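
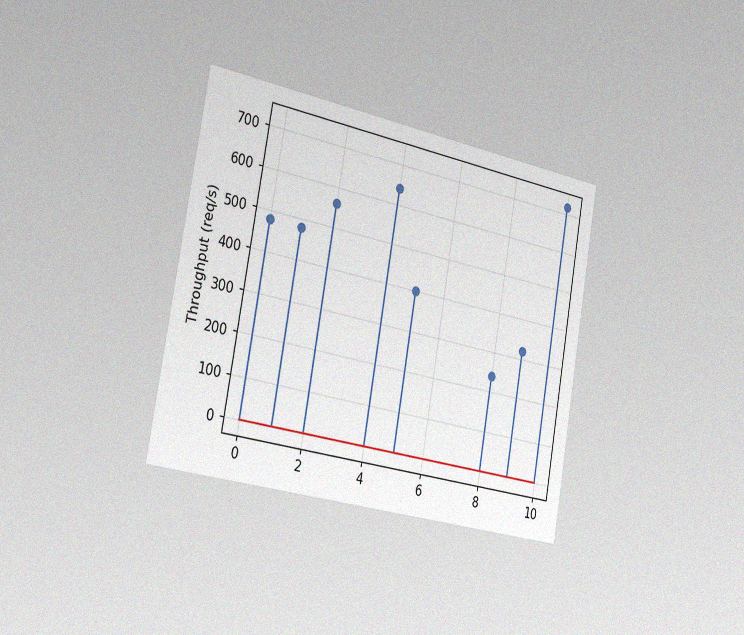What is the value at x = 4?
640req/s

The chart is tilted about 10° clockwise and viewed slightly from the left, with some photo noise. The stem at x=4 reaches 640req/s.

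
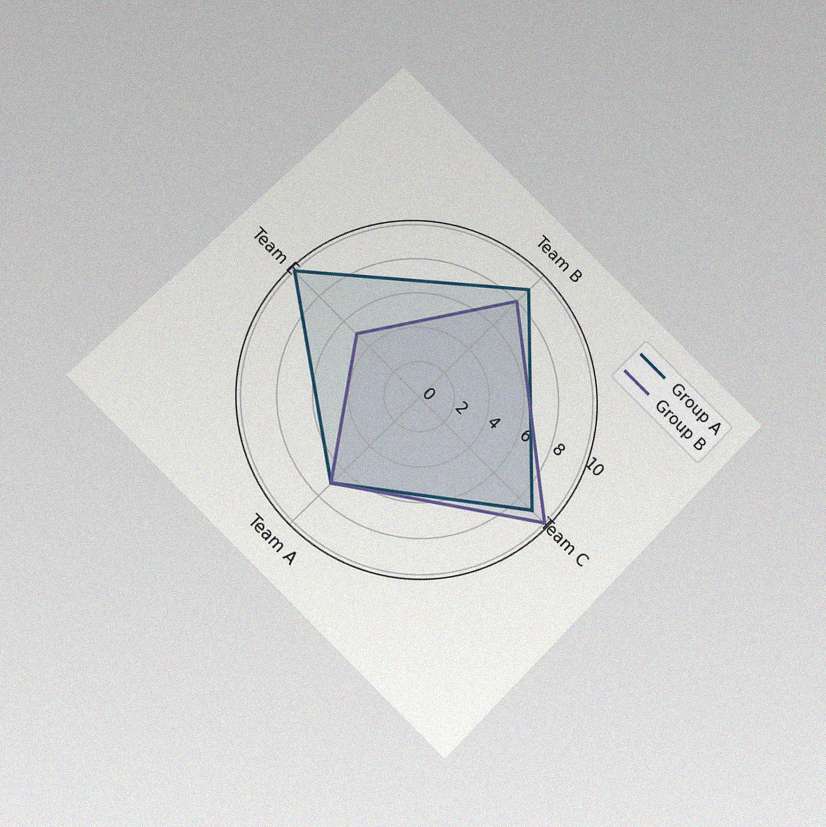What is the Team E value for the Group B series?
The chart is tilted about 45° clockwise and viewed at a slight angle, with some photo noise. On the Team E axis, Group B reaches 5.

5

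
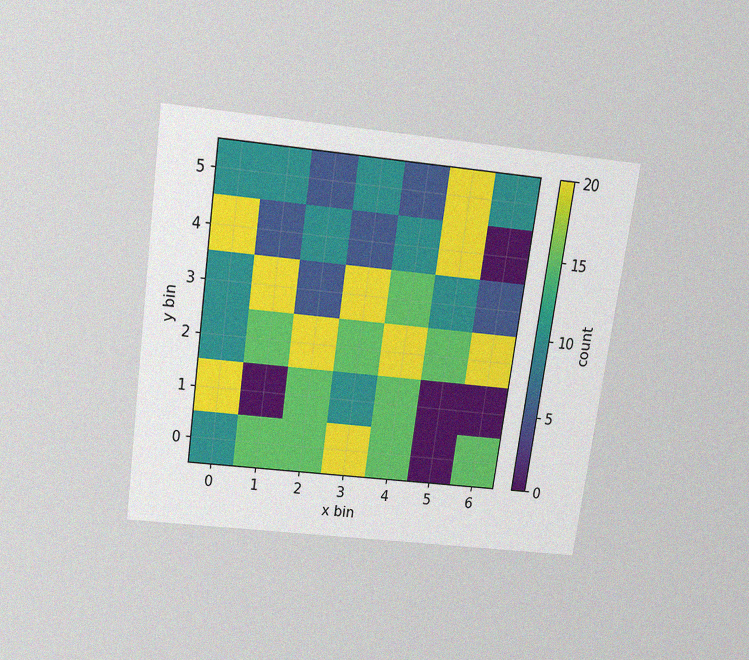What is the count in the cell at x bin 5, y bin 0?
The chart is tilted about 8° clockwise and viewed slightly from above, with some photo noise. Matching the cell (5, 0) against the colorbar gives 0.

0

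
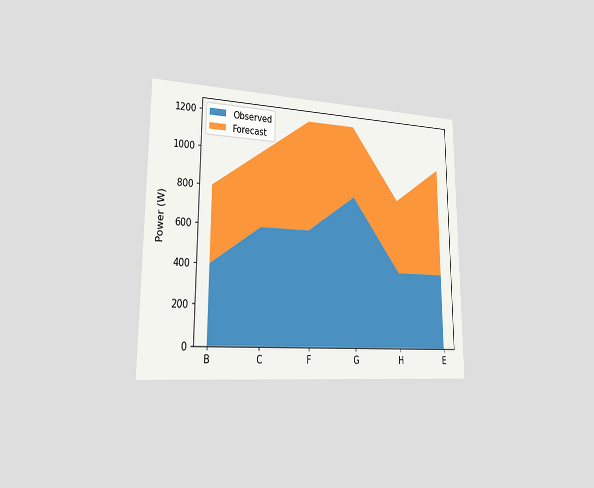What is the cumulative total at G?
1200W

The chart is viewed slightly from the left. The stacked total at G reaches 1200W.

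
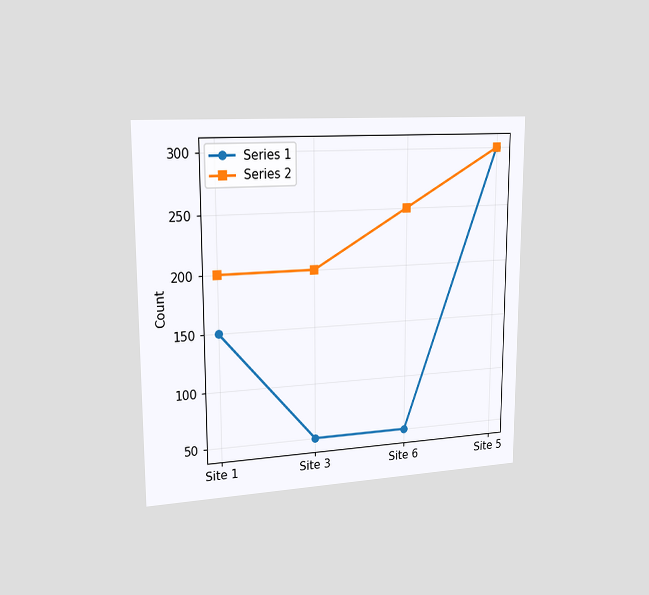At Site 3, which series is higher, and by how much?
Series 2, by 150

The chart is viewed slightly from the left. At Site 3, Series 2 sits above the other line by 150.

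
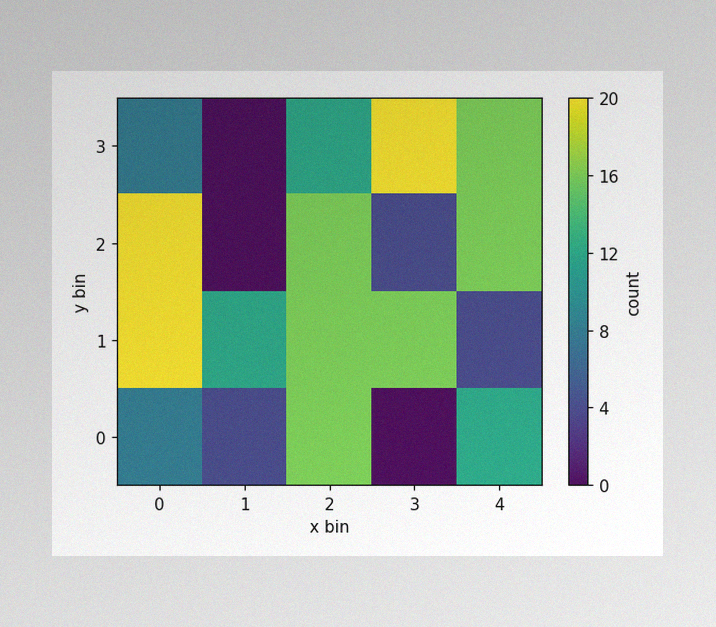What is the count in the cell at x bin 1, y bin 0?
4

The image has some photo noise and uneven lighting. Matching the cell (1, 0) against the colorbar gives 4.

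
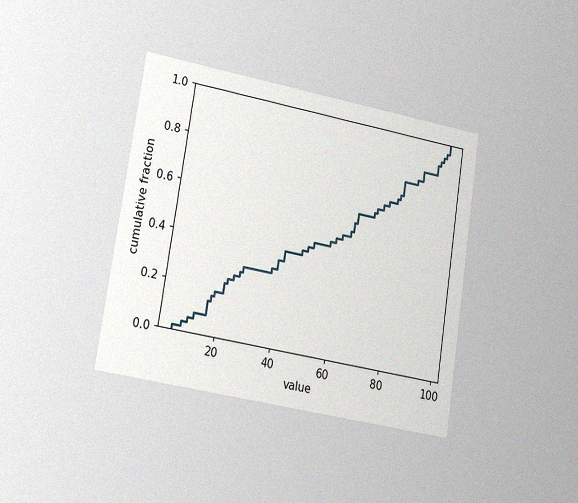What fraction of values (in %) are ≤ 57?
The chart is tilted about 9° clockwise and viewed slightly from the left, with some photo noise. At x=57 the ECDF step is at 48%.

48%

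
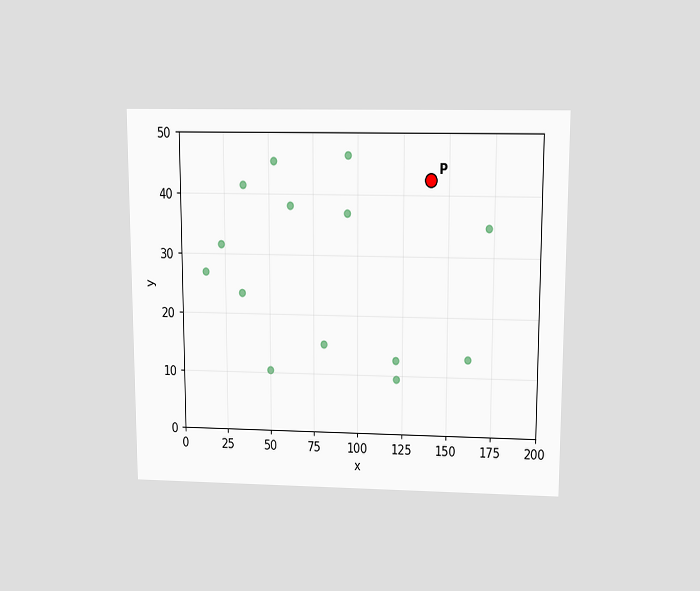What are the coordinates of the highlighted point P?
(140, 42.5)

The chart is viewed slightly from above. Following the gridlines from P to each axis, P sits at (140, 42.5).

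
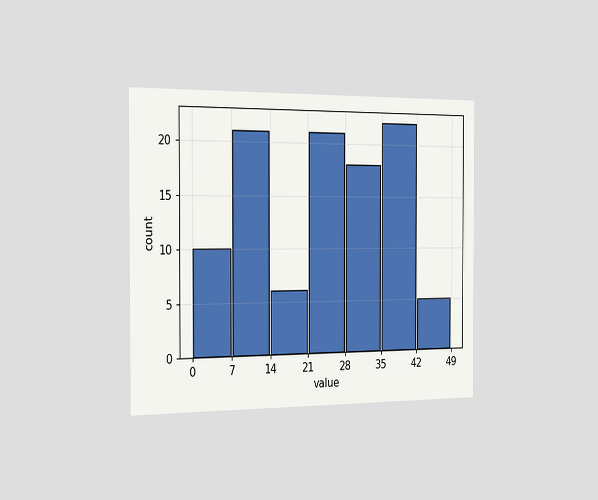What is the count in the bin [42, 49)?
The chart is viewed slightly from the left. The [42, 49) bin has height 5.

5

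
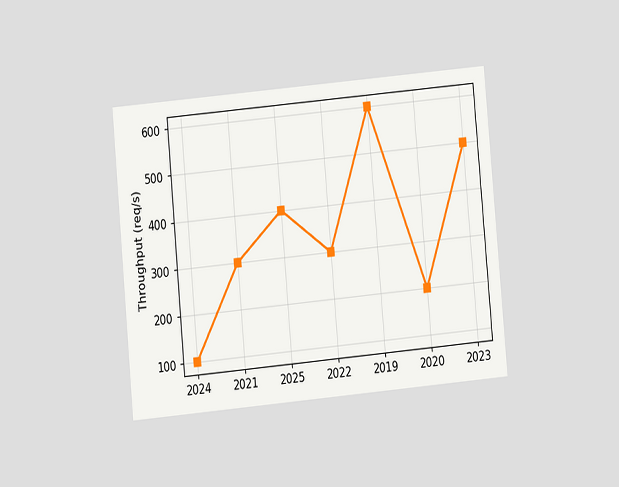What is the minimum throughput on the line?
The chart is tilted about 5° counter-clockwise and viewed at a slight angle. The lowest point is at 2024, and reading across to the y-axis gives 100req/s.

100req/s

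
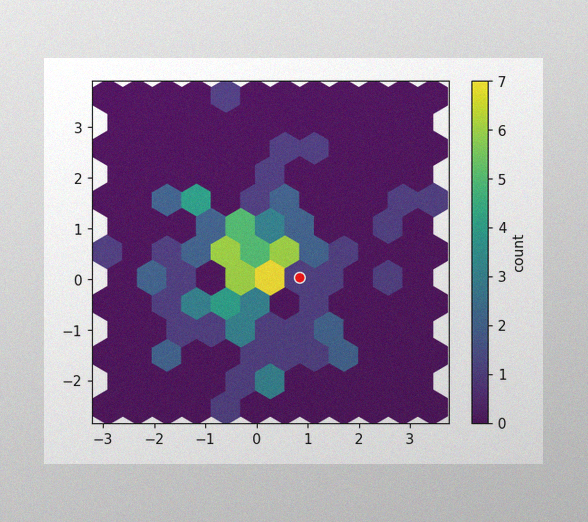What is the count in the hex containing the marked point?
The image has some photo noise and uneven lighting. The marked hex reads 1 on the colorbar.

1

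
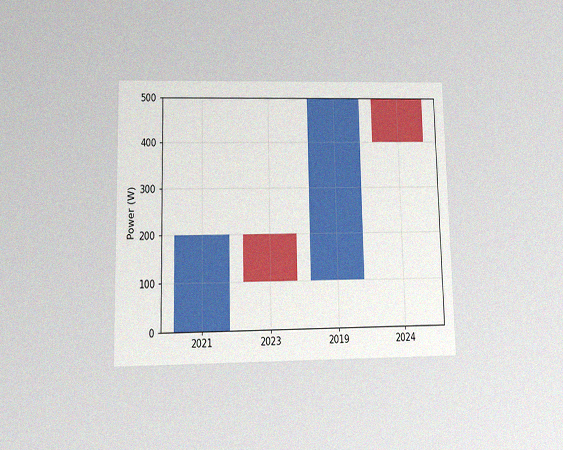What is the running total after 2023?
100W

The chart is viewed at a slight angle, with some photo noise. After 2023 the running total reaches 100W.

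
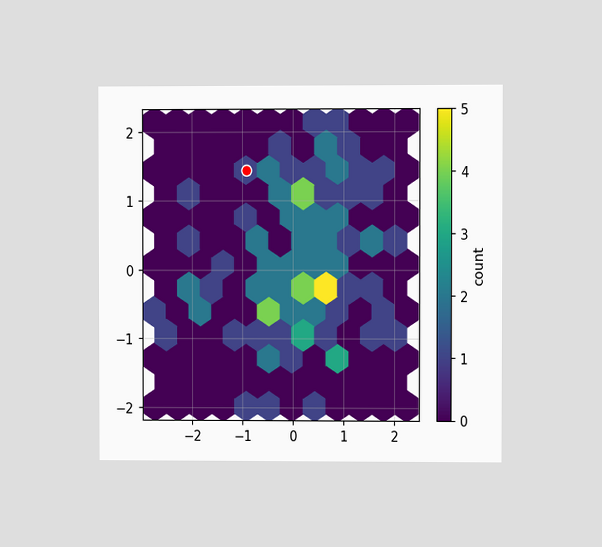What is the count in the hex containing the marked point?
The chart is viewed at a slight angle. The marked hex reads 1 on the colorbar.

1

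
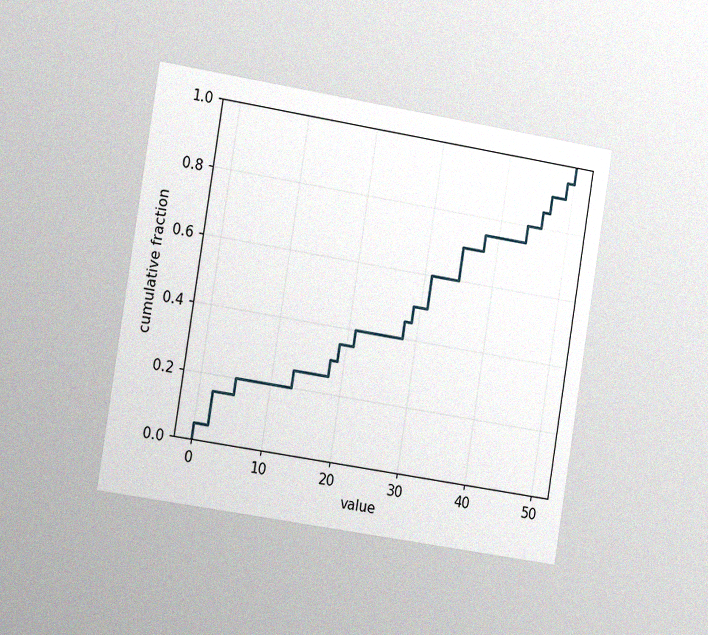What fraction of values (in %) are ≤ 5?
The chart is tilted about 9° clockwise and viewed slightly from the left, with some photo noise. At x=5 the ECDF step is at 20%.

20%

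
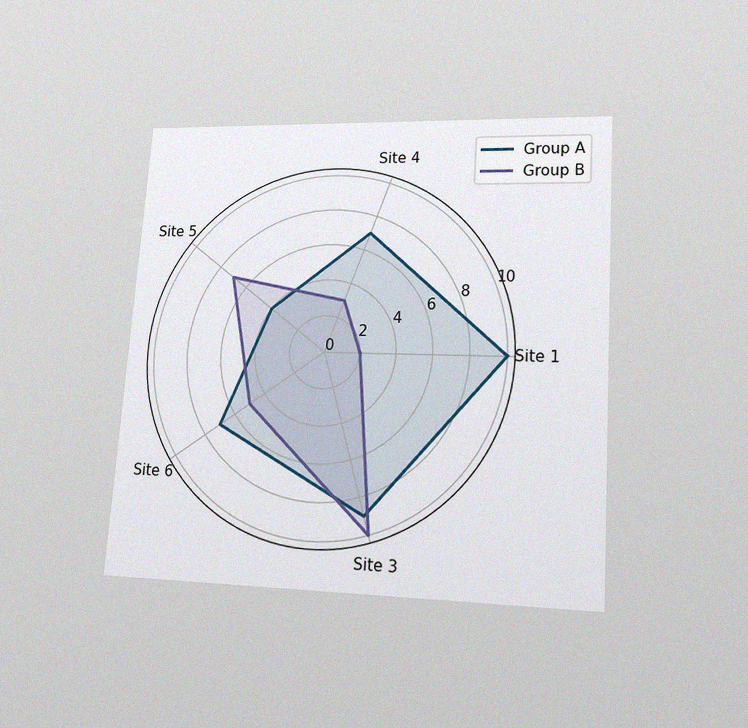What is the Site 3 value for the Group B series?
The chart is tilted about 4° clockwise and viewed at a slight angle, with some photo noise. On the Site 3 axis, Group B reaches 10.

10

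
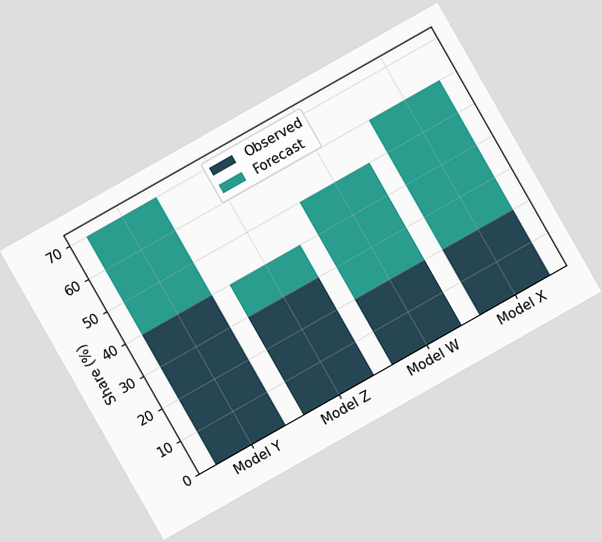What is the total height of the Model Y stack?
70%

The chart is tilted about 30° counter-clockwise. The Model Y stack's top reaches 70% on the y-axis.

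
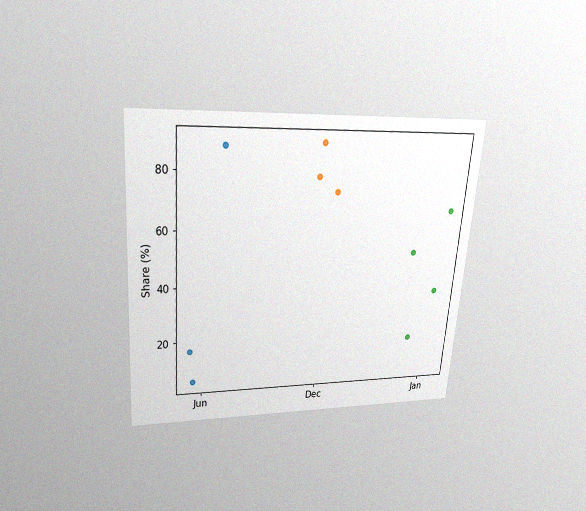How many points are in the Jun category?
3

The chart is tilted about 4° clockwise and viewed slightly from above, with some photo noise. Counting the markers in the Jun column gives 3.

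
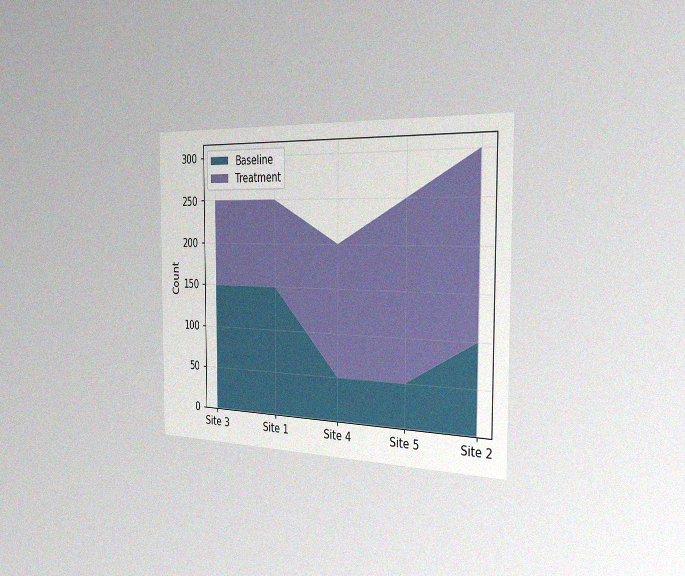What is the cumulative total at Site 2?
300

The chart is viewed slightly from the right, with some photo noise. The stacked total at Site 2 reaches 300.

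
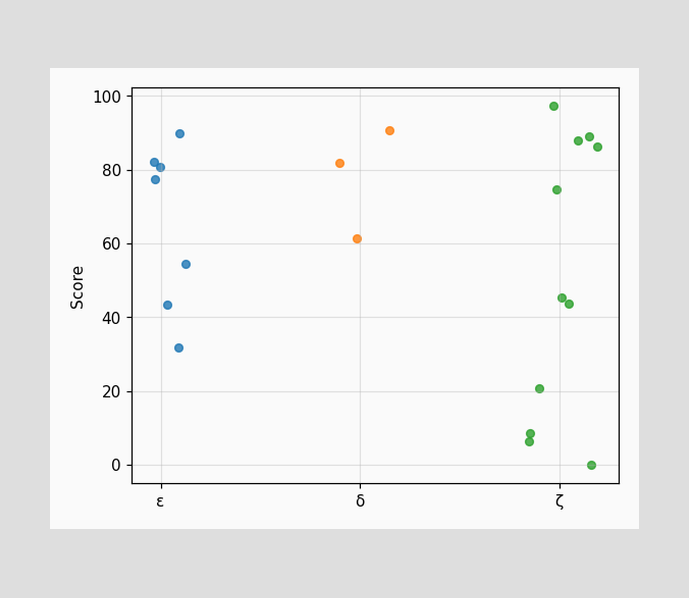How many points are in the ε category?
Counting the markers in the ε column gives 7.

7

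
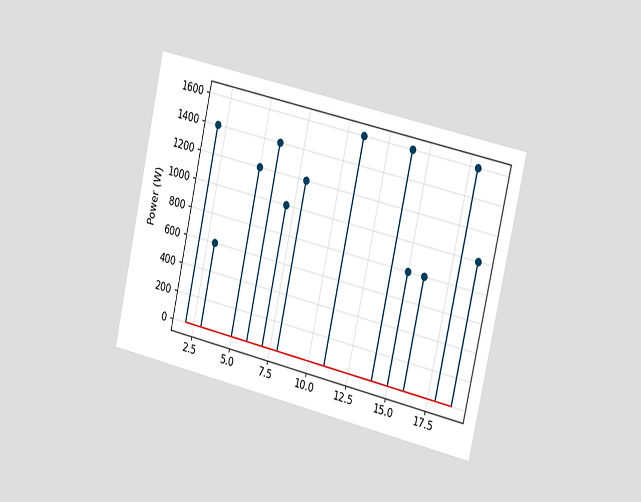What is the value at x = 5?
1200W

The chart is tilted about 13° clockwise and viewed slightly from the right. The stem at x=5 reaches 1200W.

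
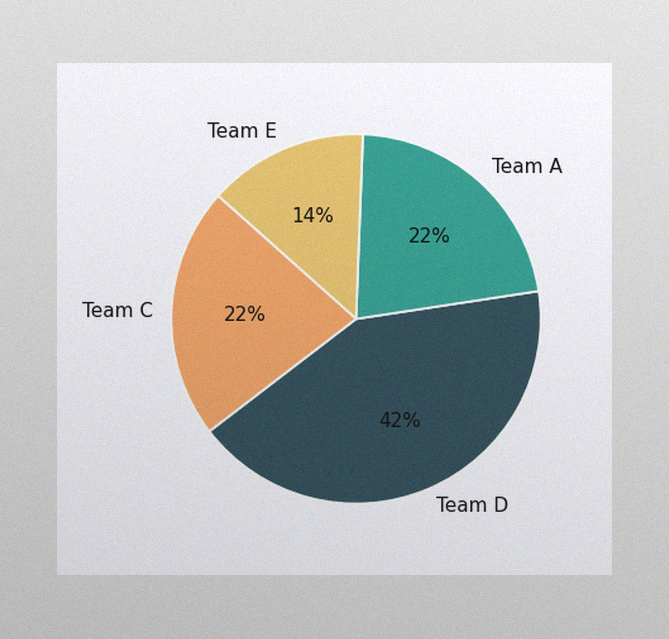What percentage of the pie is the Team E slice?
The image has some photo noise and uneven lighting. The Team E slice takes up 14% of the pie.

14%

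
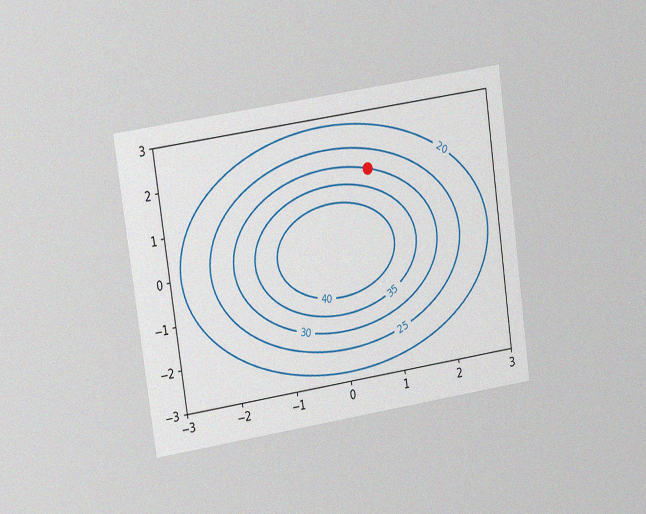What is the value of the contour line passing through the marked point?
30

The chart is tilted about 8° counter-clockwise and viewed at a slight angle, with some photo noise. The marked point sits on the contour labelled 30.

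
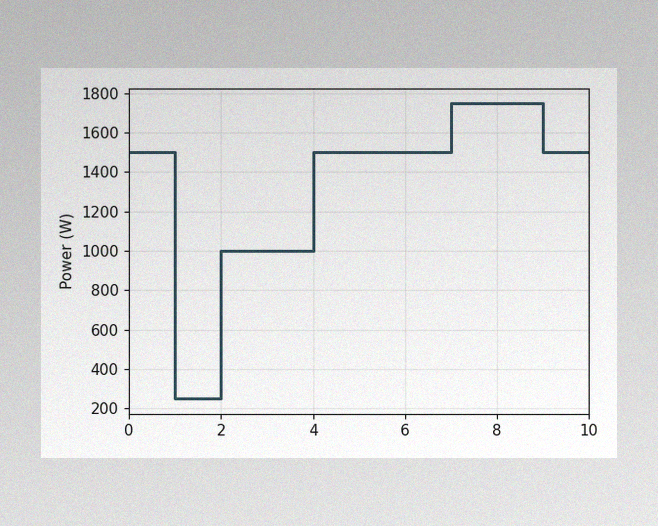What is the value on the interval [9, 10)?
The image has some photo noise and uneven lighting. On [9, 10) the step sits at 1500W.

1500W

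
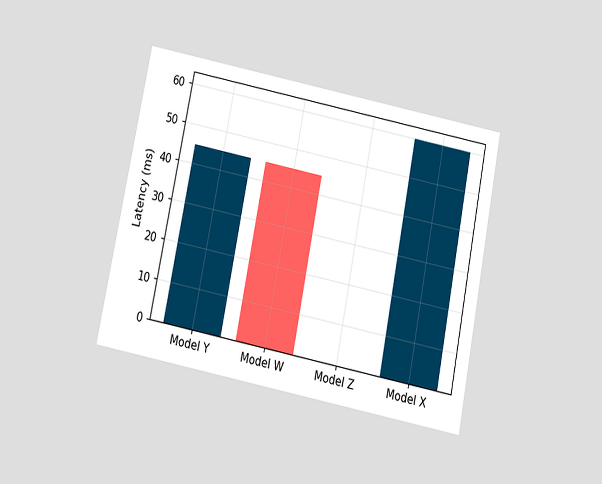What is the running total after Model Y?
45ms

The chart is tilted about 11° clockwise and viewed slightly from below. After Model Y the running total reaches 45ms.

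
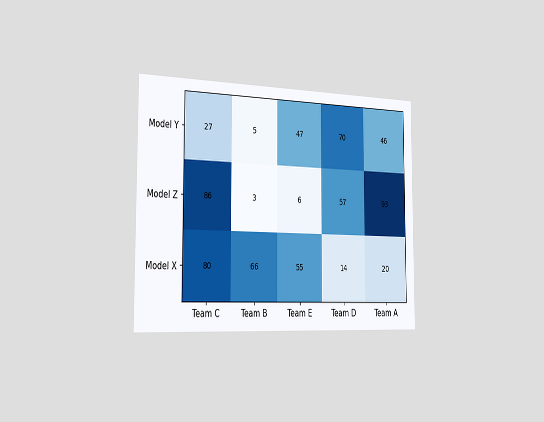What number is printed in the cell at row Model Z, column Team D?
57

The chart is viewed slightly from the left. The (Model Z, Team D) cell reads 57.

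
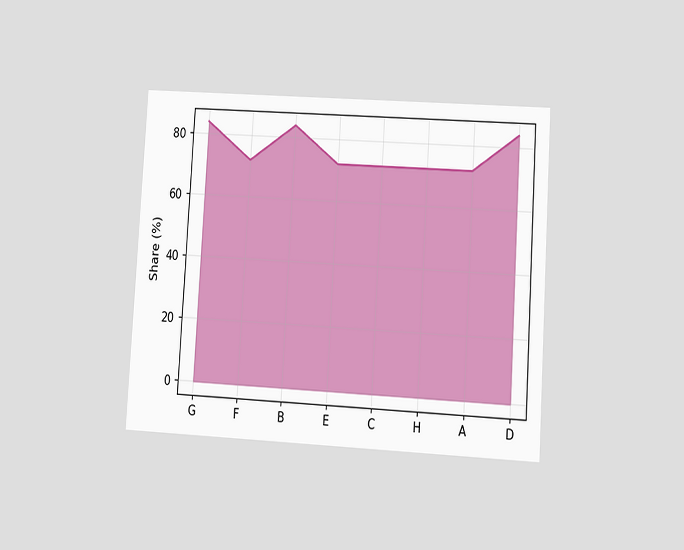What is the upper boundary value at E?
72%

The chart is tilted about 4° clockwise and viewed at a slight angle. At E the upper boundary is at 72%.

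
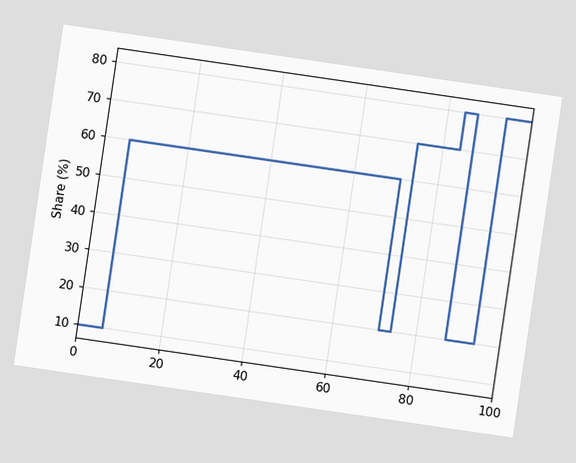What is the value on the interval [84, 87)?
The chart is tilted about 8° clockwise. On [84, 87) the step sits at 80%.

80%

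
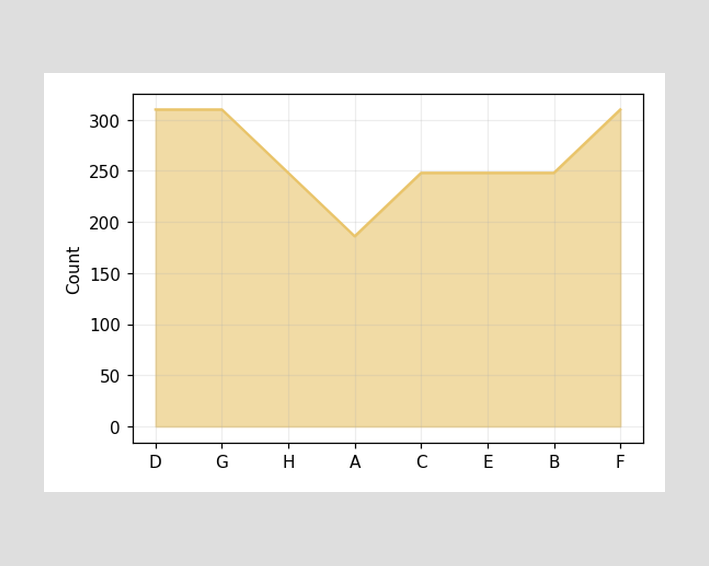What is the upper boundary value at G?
At G the upper boundary is at 310.

310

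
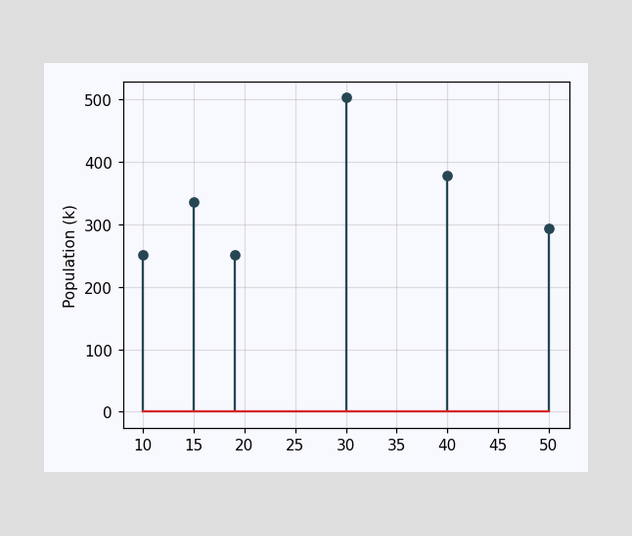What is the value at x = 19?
252k

The stem at x=19 reaches 252k.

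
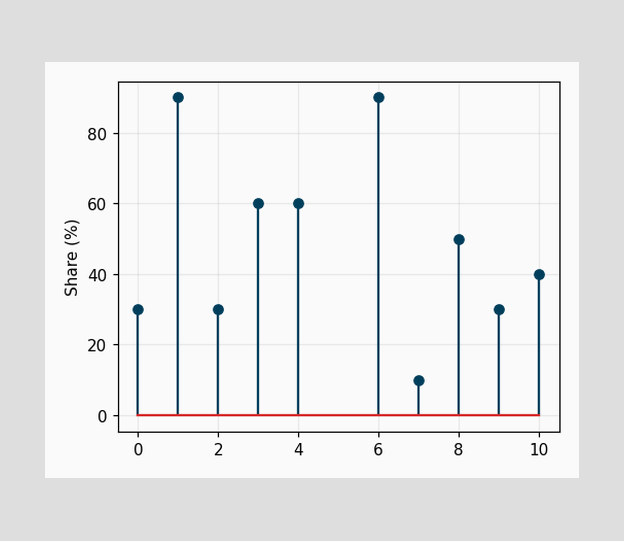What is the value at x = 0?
The stem at x=0 reaches 30%.

30%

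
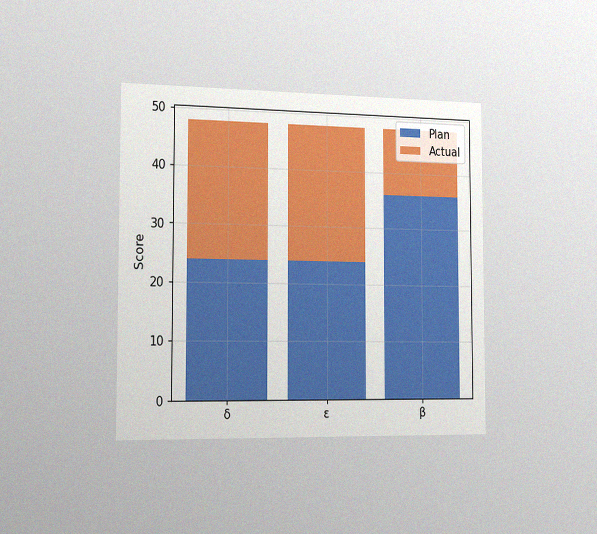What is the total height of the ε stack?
The chart is viewed slightly from the left, with some photo noise. The ε stack's top reaches 48 on the y-axis.

48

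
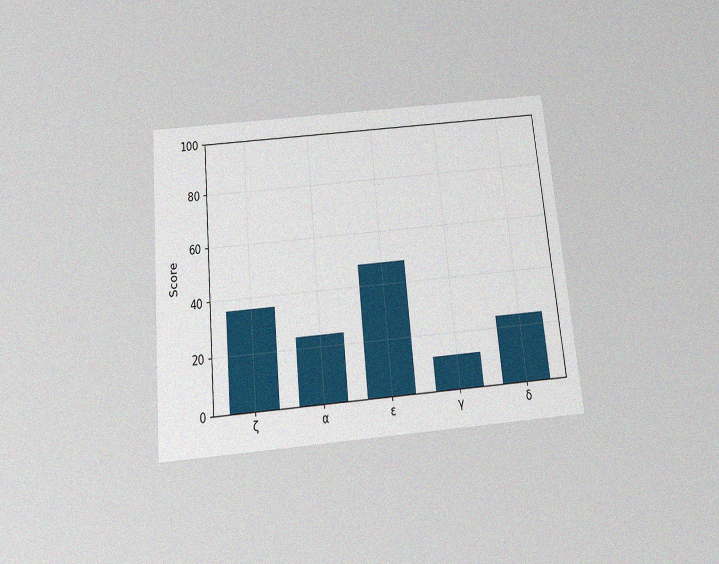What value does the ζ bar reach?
36

The chart is tilted about 5° counter-clockwise and viewed slightly from below, with some photo noise. Reading along the chart's y-axis, the ζ bar reaches 36.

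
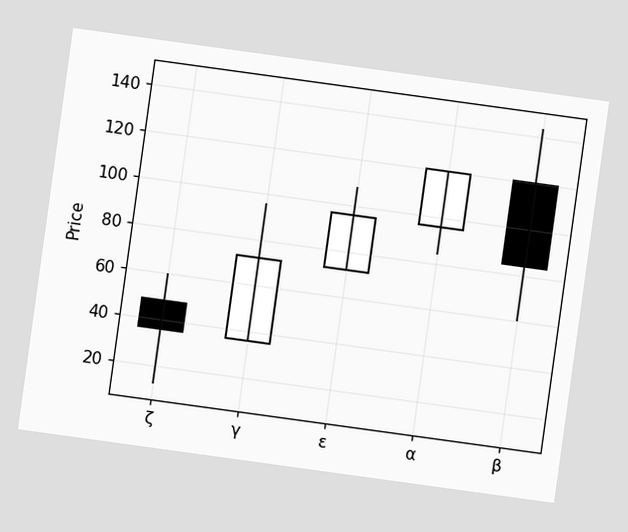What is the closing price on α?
120

The chart is tilted about 8° clockwise. The α candle closes at 120.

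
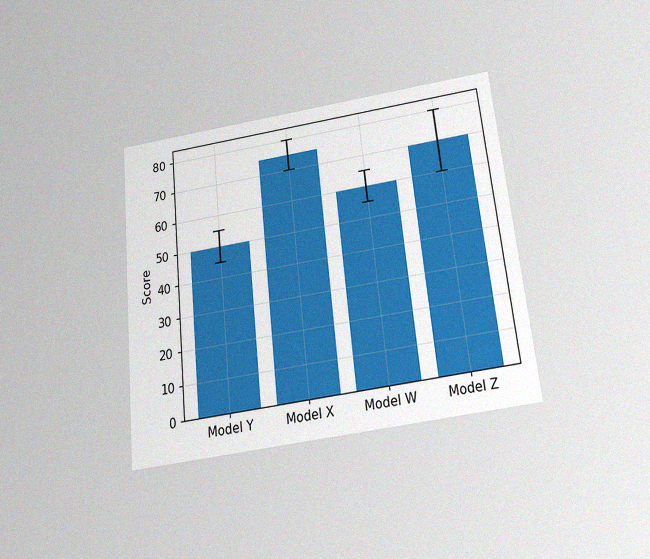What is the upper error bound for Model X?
80

The chart is tilted about 6° counter-clockwise and viewed slightly from below, with some photo noise. The Model X bar's upper whisker reaches 80.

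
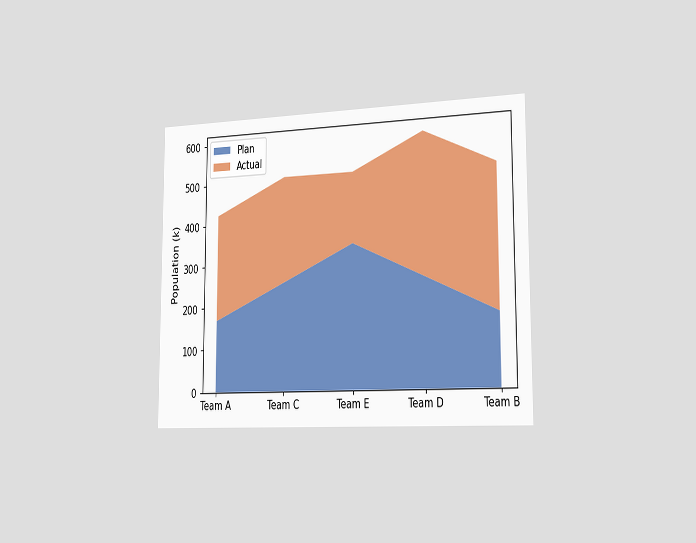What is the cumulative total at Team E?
The chart is viewed slightly from the right. The stacked total at Team E reaches 510k.

510k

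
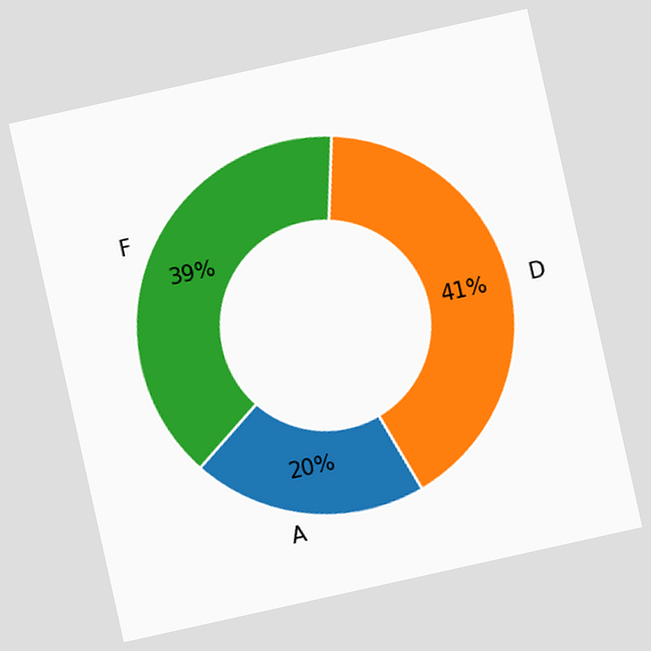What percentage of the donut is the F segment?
39%

The chart is tilted about 13° counter-clockwise. The F segment takes up 39% of the ring.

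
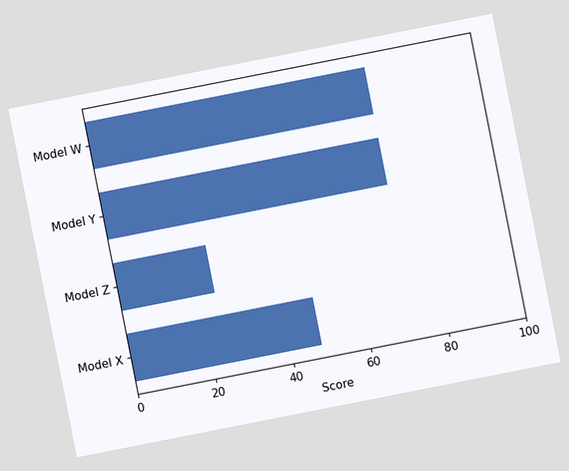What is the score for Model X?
The chart is tilted about 11° counter-clockwise. Reading along the chart's x-axis, the Model X bar reaches 48.

48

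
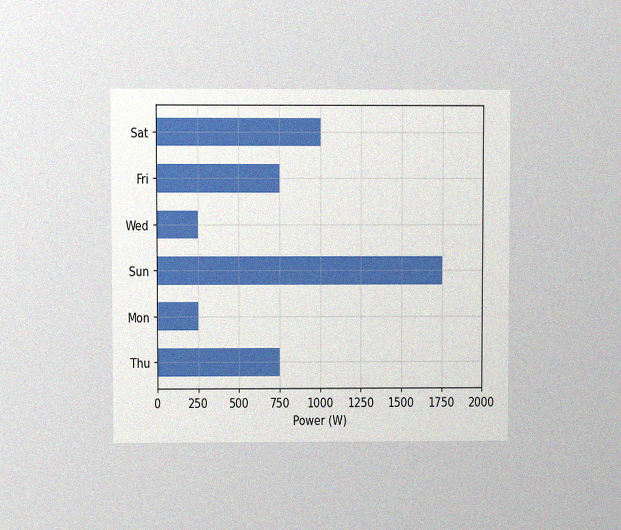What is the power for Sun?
The chart is viewed at a slight angle, with some photo noise. Reading along the chart's x-axis, the Sun bar reaches 1750W.

1750W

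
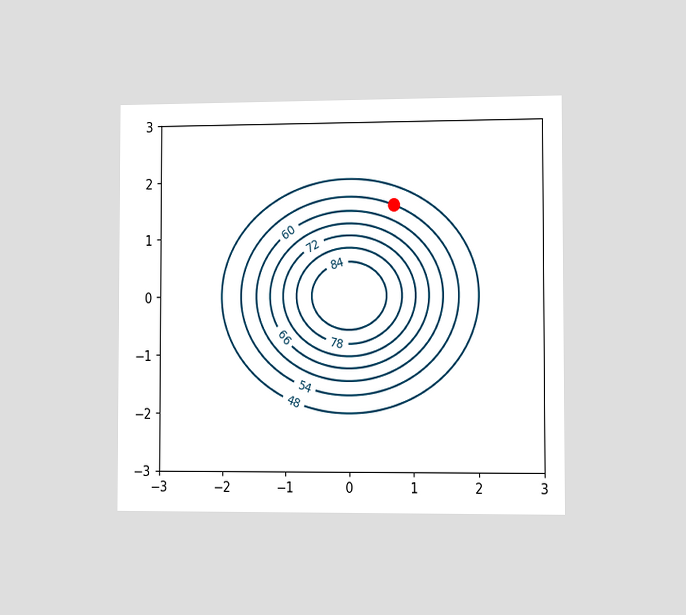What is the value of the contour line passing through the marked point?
54

The chart is viewed slightly from the right. The marked point sits on the contour labelled 54.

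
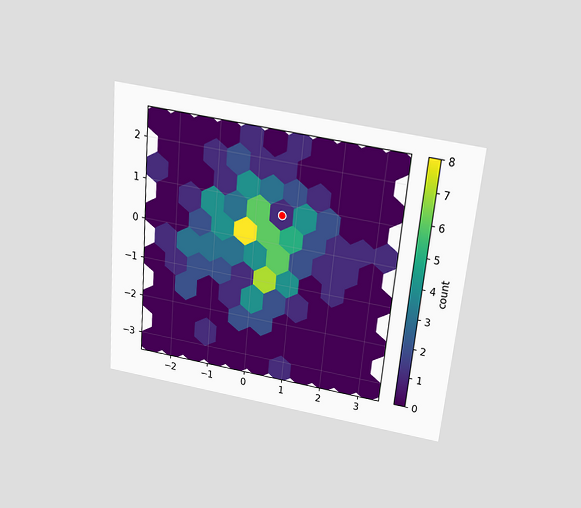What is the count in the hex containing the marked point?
The chart is tilted about 5° clockwise and viewed slightly from above. The marked hex reads 1 on the colorbar.

1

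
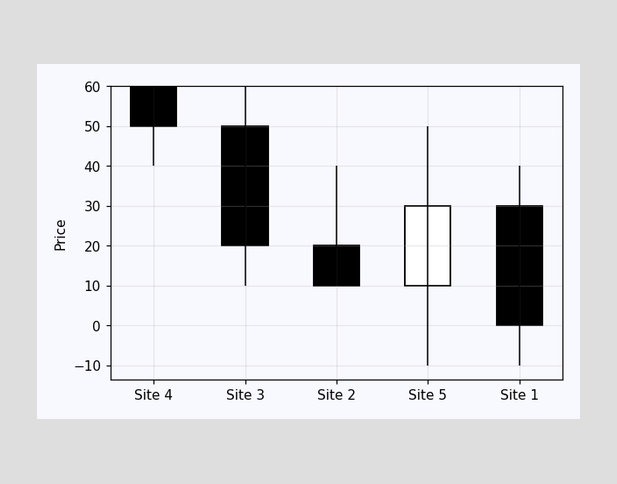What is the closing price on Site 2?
The Site 2 candle closes at 10.

10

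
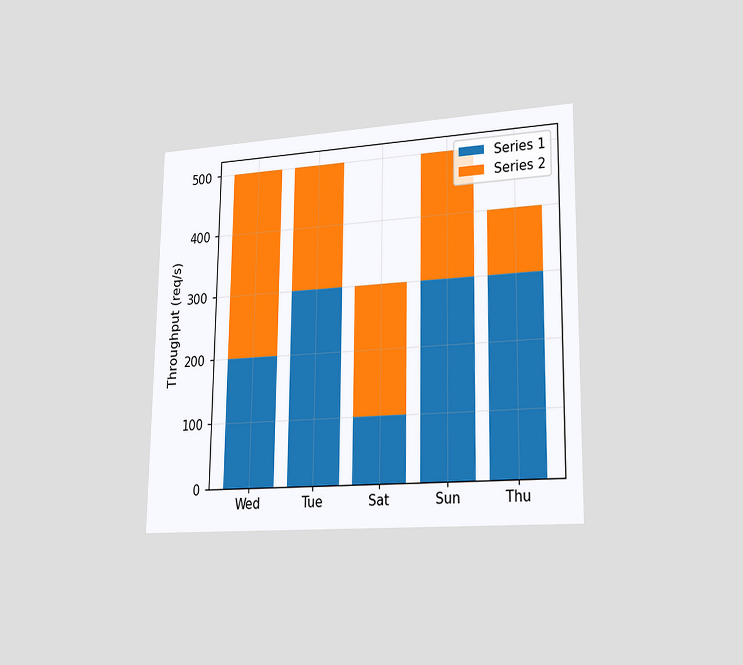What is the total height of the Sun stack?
500req/s

The chart is viewed slightly from the right. The Sun stack's top reaches 500req/s on the y-axis.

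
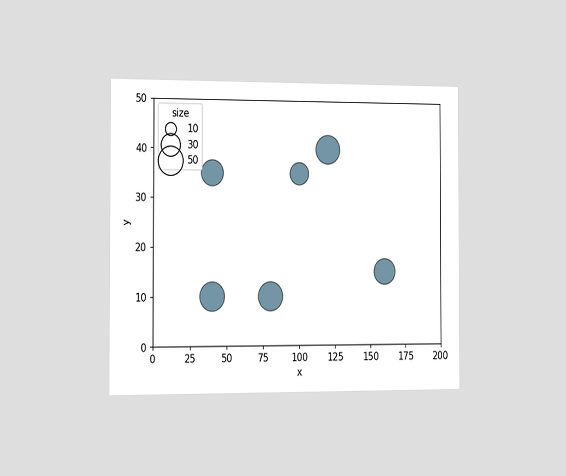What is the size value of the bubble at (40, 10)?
50

The chart is viewed slightly from the left. Matching the bubble at (40, 10) against the size legend gives 50.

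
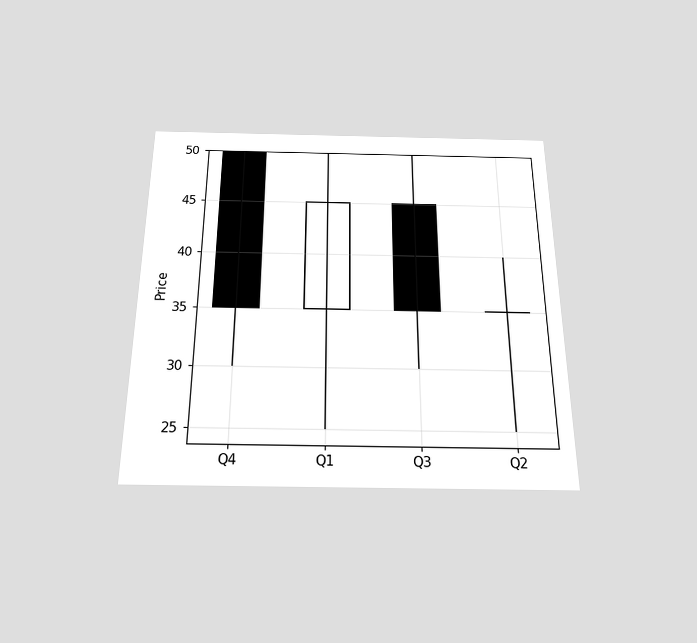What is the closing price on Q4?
35

The chart is viewed slightly from below. The Q4 candle closes at 35.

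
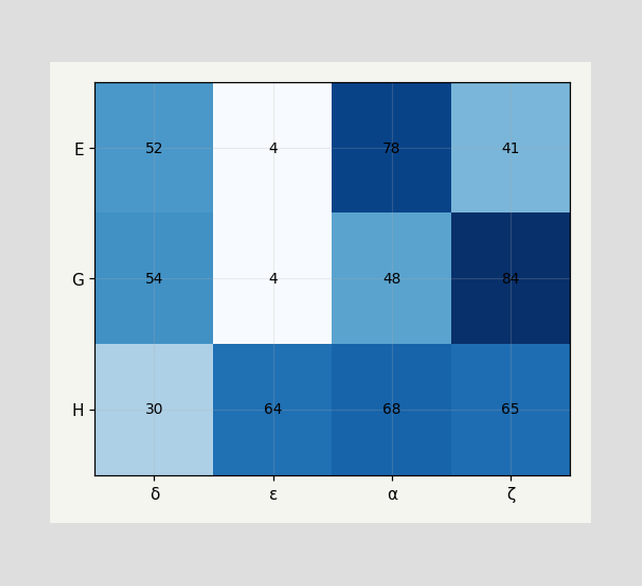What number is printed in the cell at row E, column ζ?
41

The (E, ζ) cell reads 41.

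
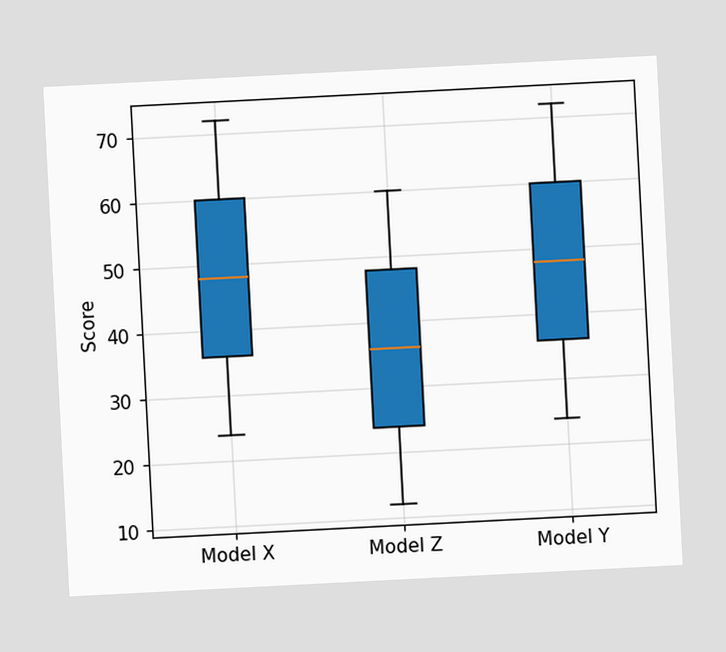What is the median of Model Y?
The chart is tilted about 3° counter-clockwise. The median line in the Model Y box sits at 48.

48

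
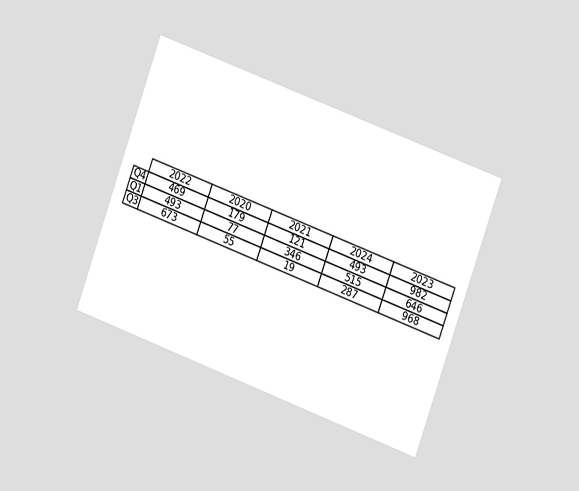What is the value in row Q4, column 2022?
The chart is tilted about 20° clockwise and viewed slightly from the right. The (Q4, 2022) cell reads 469.

469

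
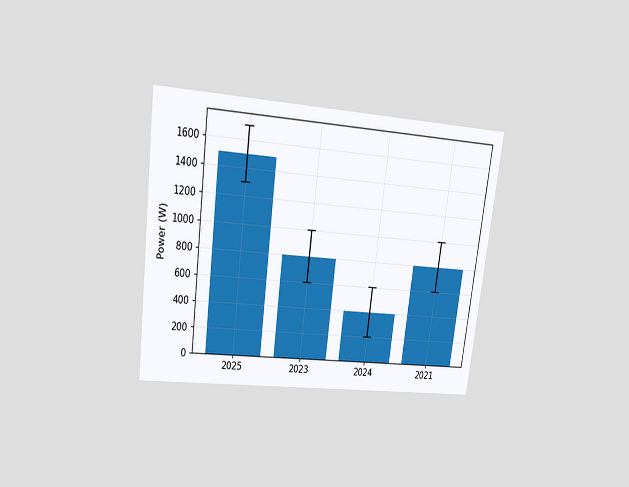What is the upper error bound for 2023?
1000W

The chart is tilted about 7° clockwise and viewed at a slight angle. The 2023 bar's upper whisker reaches 1000W.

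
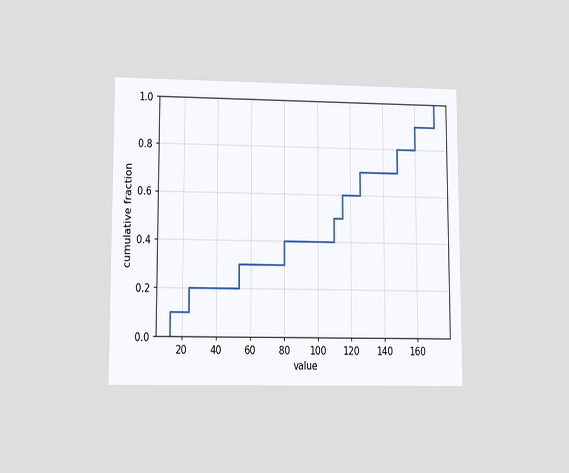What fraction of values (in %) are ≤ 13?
The chart is viewed at a slight angle. At x=13 the ECDF step is at 10%.

10%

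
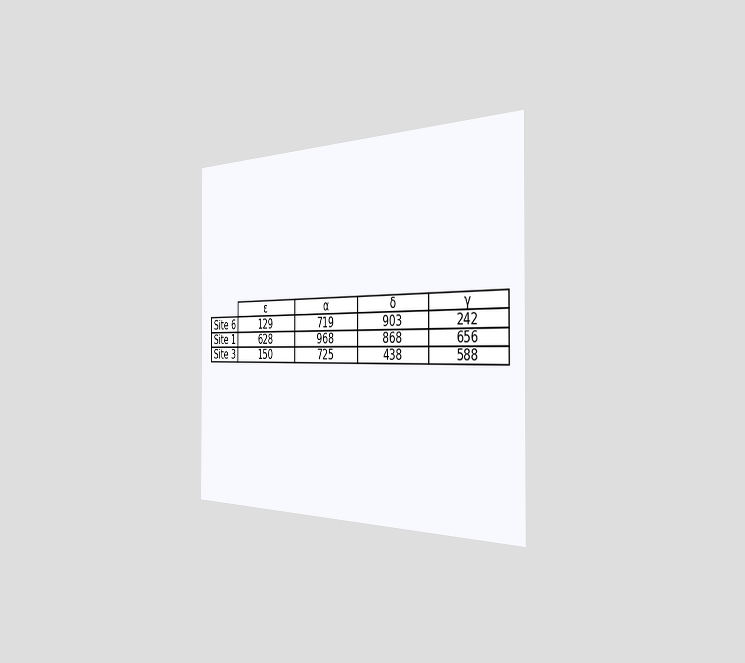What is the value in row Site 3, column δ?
438

The chart is viewed slightly from the right. The (Site 3, δ) cell reads 438.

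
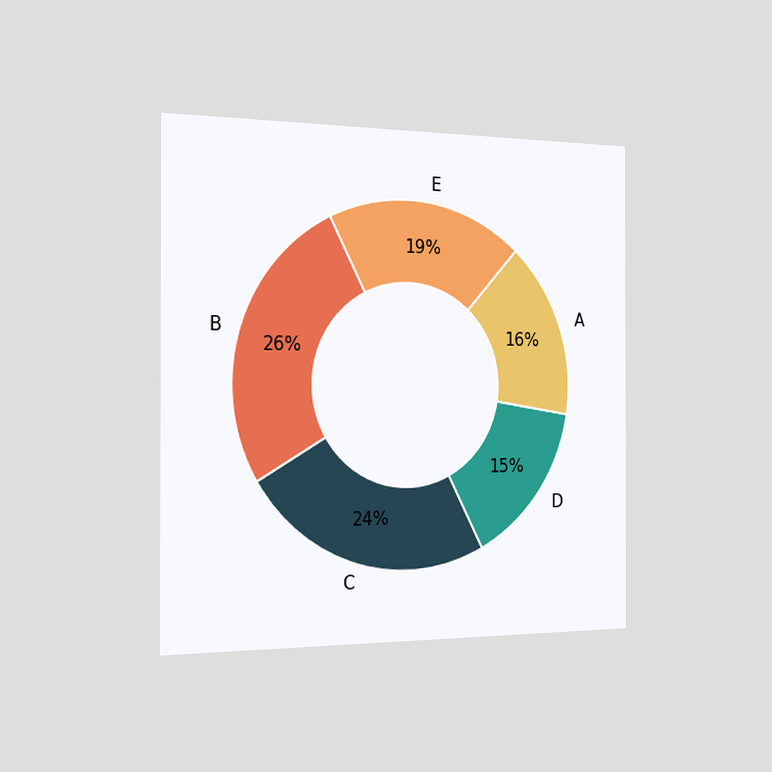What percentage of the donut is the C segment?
The chart is viewed slightly from the left. The C segment takes up 24% of the ring.

24%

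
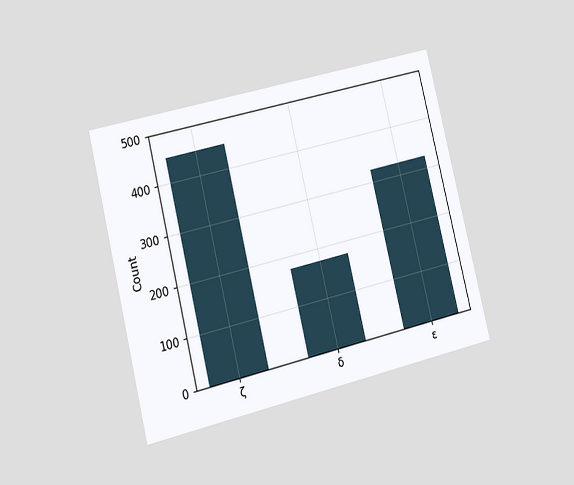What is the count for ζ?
450

The chart is tilted about 14° counter-clockwise and viewed at a slight angle. Reading along the chart's y-axis, the ζ bar reaches 450.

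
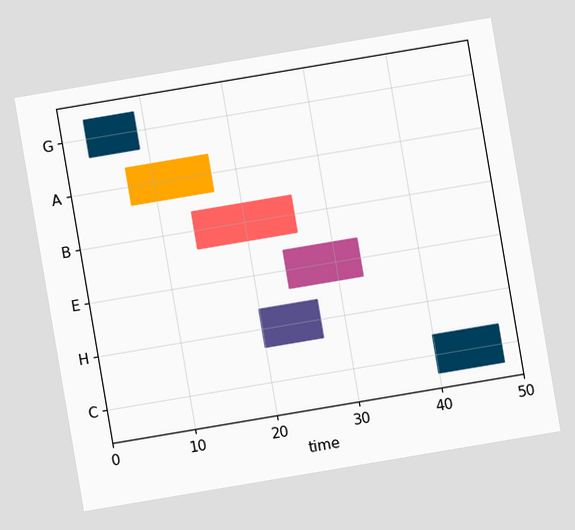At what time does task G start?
The chart is tilted about 10° counter-clockwise. The G bar begins at t=3.

3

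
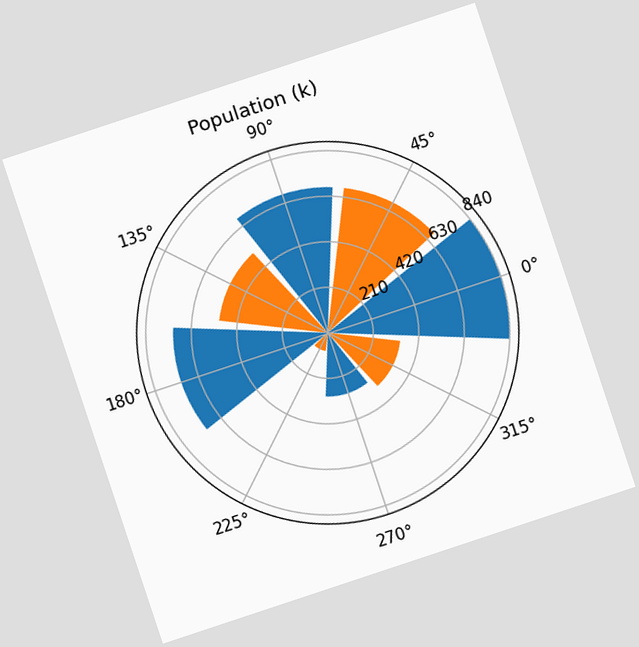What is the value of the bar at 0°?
840k

The chart is tilted about 18° counter-clockwise. The bar at 0° reaches 840k on the radial axis.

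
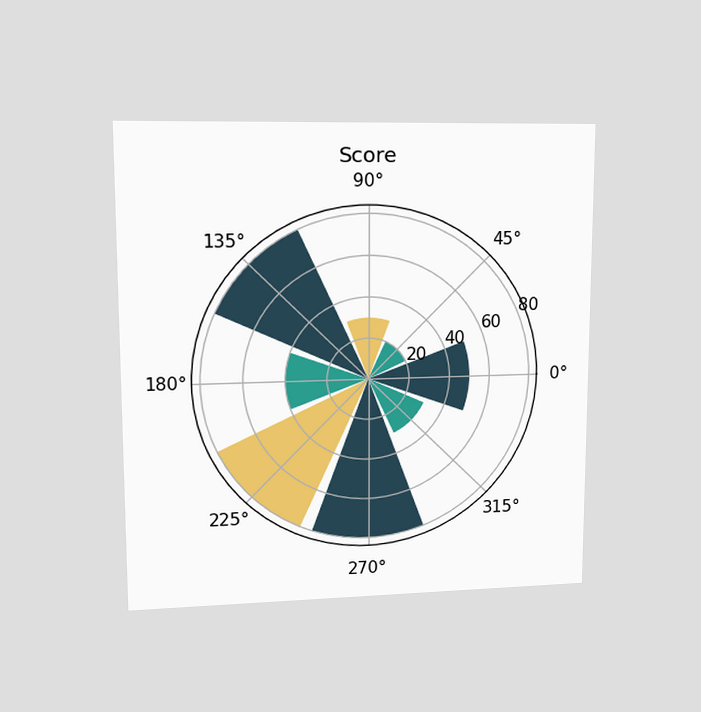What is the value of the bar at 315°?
The chart is viewed at a slight angle. The bar at 315° reaches 30 on the radial axis.

30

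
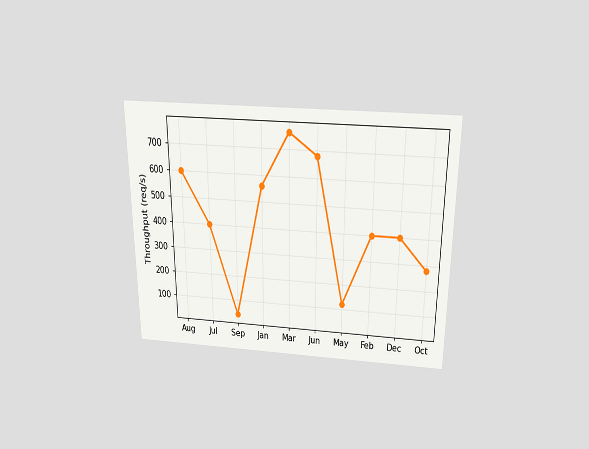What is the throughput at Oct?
The chart is viewed slightly from above. At Oct, the line is at 280req/s.

280req/s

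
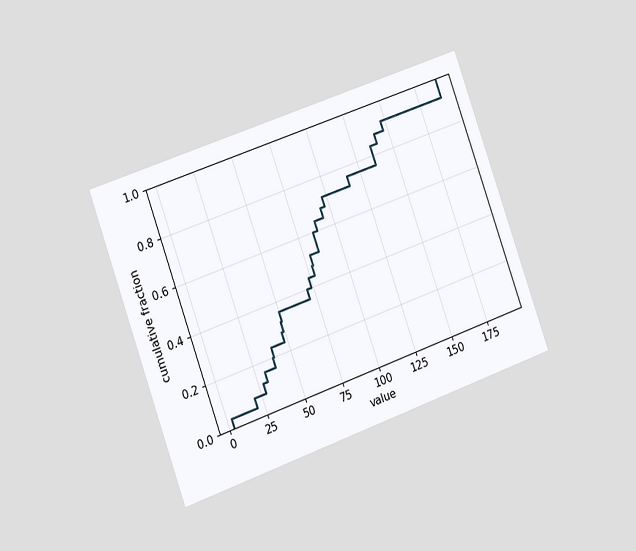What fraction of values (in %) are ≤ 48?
The chart is tilted about 20° counter-clockwise and viewed slightly from the left. At x=48 the ECDF step is at 28%.

28%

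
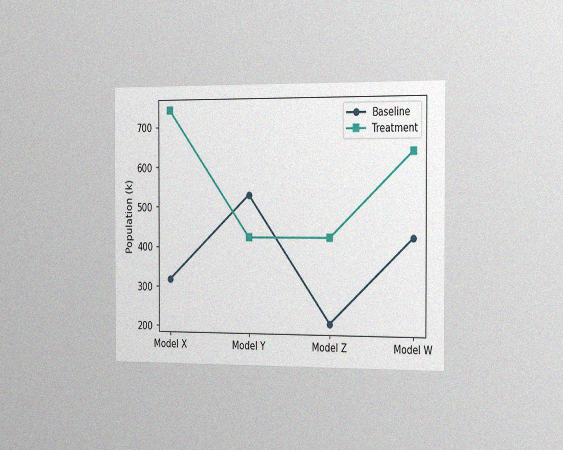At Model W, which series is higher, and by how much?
The chart is viewed slightly from the right, with some photo noise. At Model W, Treatment sits above the other line by 212k.

Treatment, by 212k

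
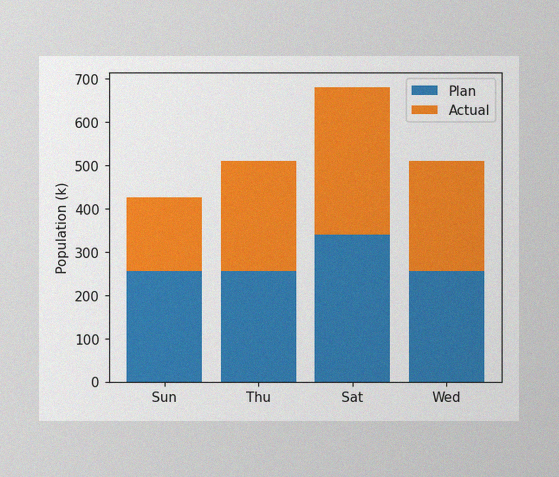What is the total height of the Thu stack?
510k

The image has some photo noise and uneven lighting. The Thu stack's top reaches 510k on the y-axis.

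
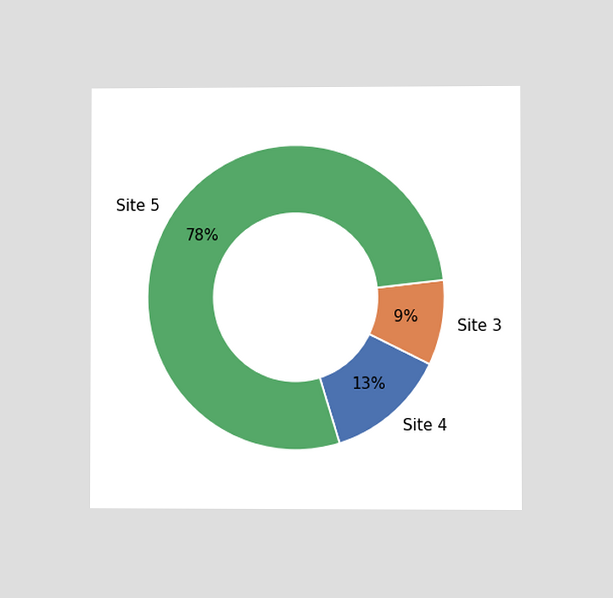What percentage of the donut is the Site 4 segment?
The chart is viewed at a slight angle. The Site 4 segment takes up 13% of the ring.

13%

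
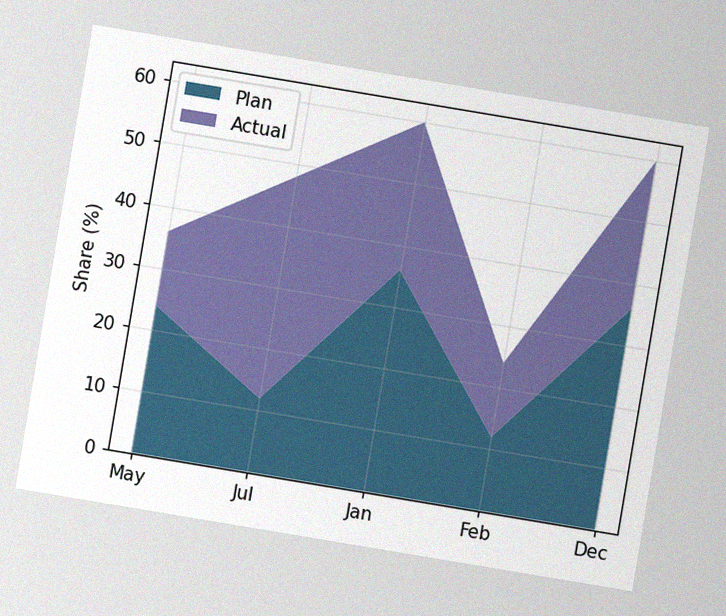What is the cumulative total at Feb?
The chart is tilted about 9° clockwise, with some photo noise. The stacked total at Feb reaches 24%.

24%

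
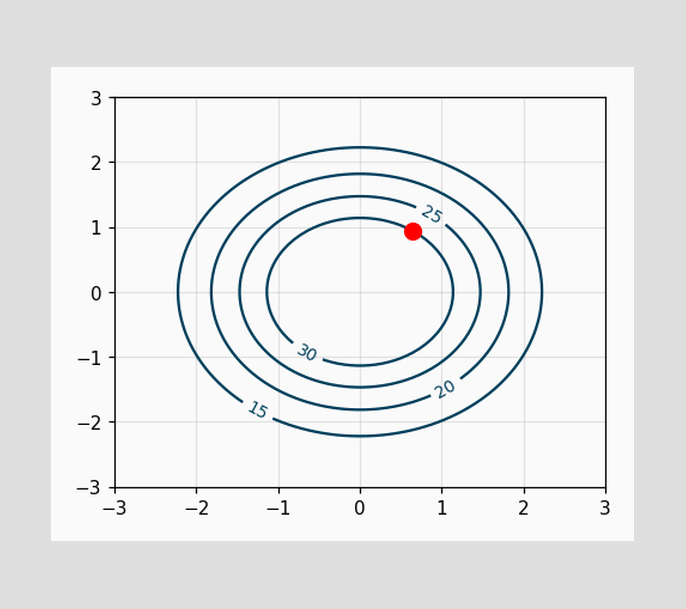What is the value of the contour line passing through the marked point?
30

The marked point sits on the contour labelled 30.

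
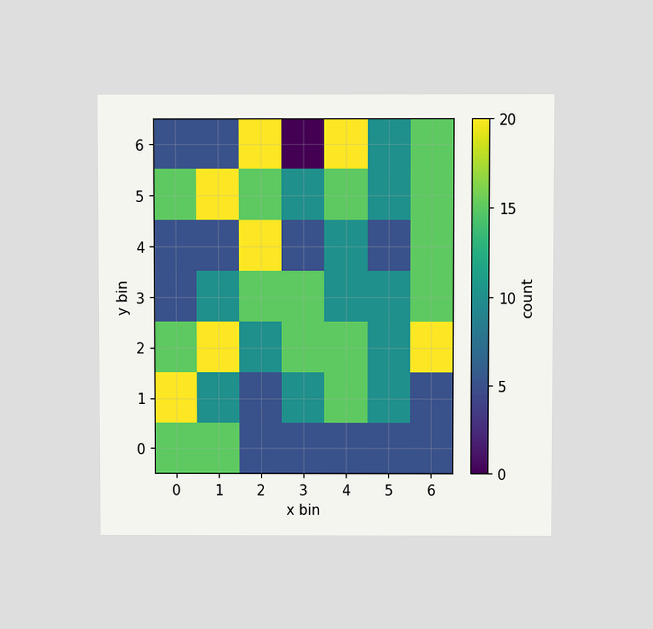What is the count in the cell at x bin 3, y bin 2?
The chart is viewed slightly from above. Matching the cell (3, 2) against the colorbar gives 15.

15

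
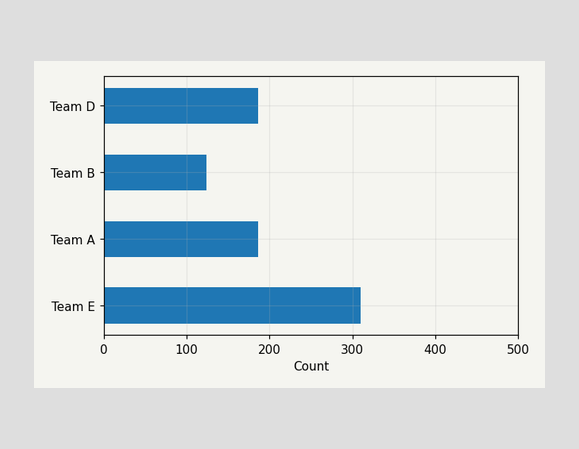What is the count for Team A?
186

Reading along the chart's x-axis, the Team A bar reaches 186.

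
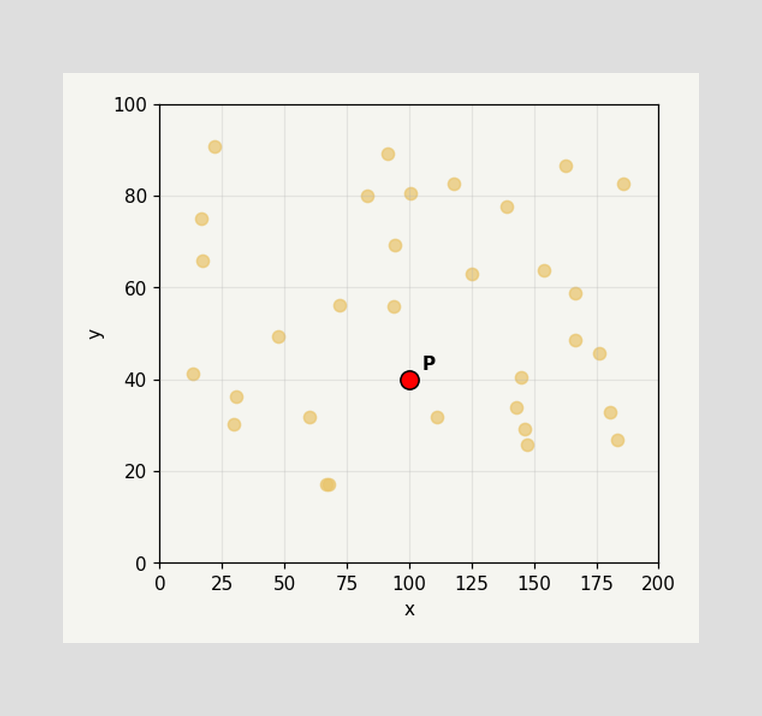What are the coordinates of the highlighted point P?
(100, 40)

Following the gridlines from P to each axis, P sits at (100, 40).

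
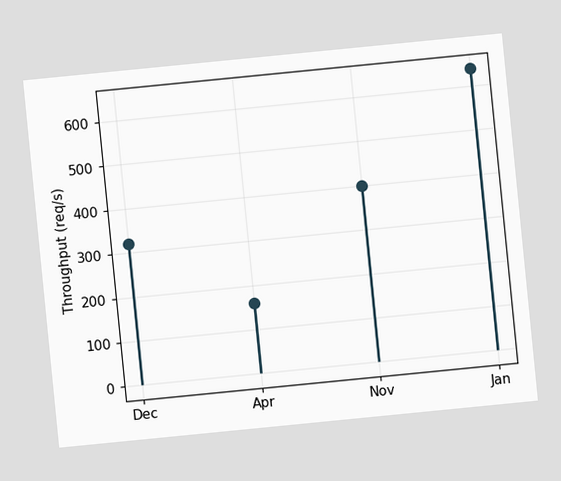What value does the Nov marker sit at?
400req/s

The chart is tilted about 6° counter-clockwise. The Nov marker sits at 400req/s.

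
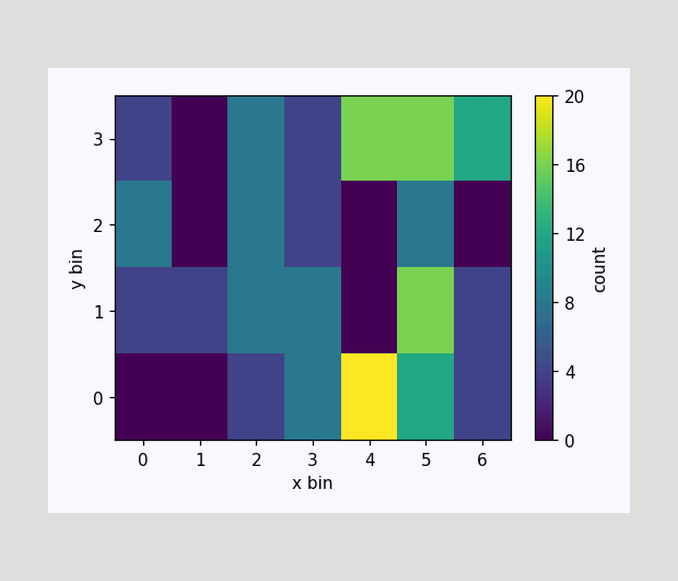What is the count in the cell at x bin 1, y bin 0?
Matching the cell (1, 0) against the colorbar gives 0.

0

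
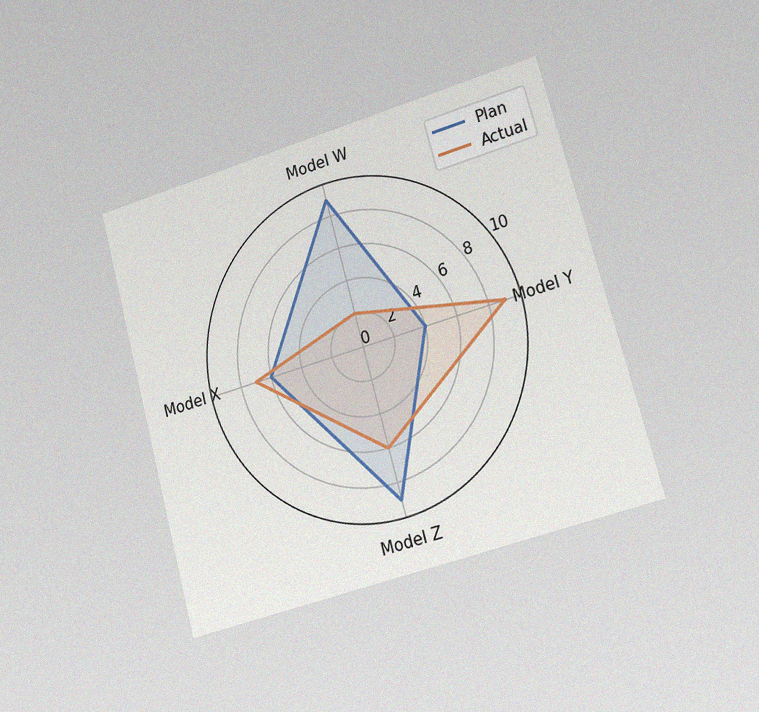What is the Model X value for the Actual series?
The chart is tilted about 15° counter-clockwise and viewed slightly from the right, with some photo noise. On the Model X axis, Actual reaches 7.

7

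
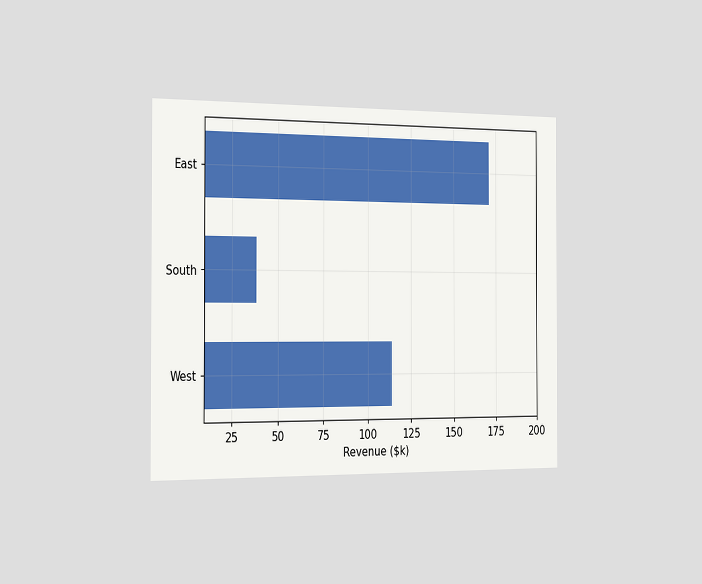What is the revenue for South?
The chart is viewed slightly from the left. Reading along the chart's x-axis, the South bar reaches $38k.

$38k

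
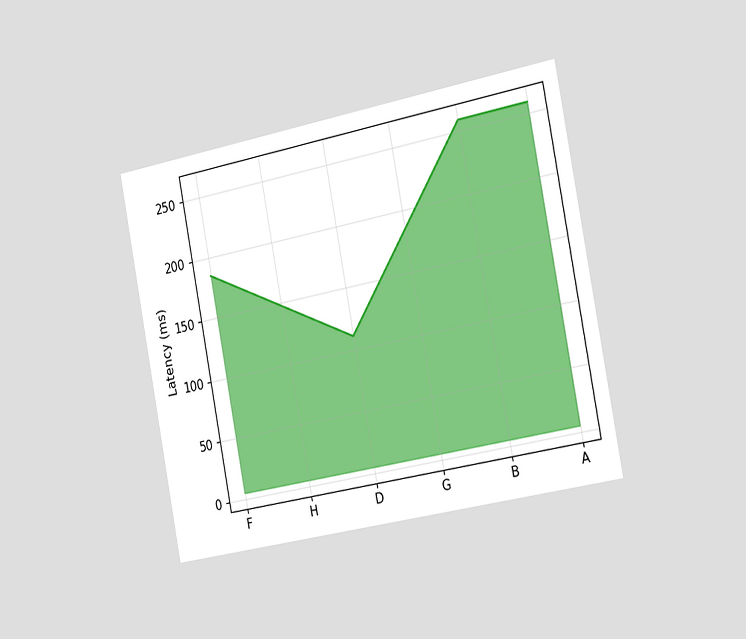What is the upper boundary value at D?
111ms

The chart is tilted about 11° counter-clockwise and viewed slightly from the right. At D the upper boundary is at 111ms.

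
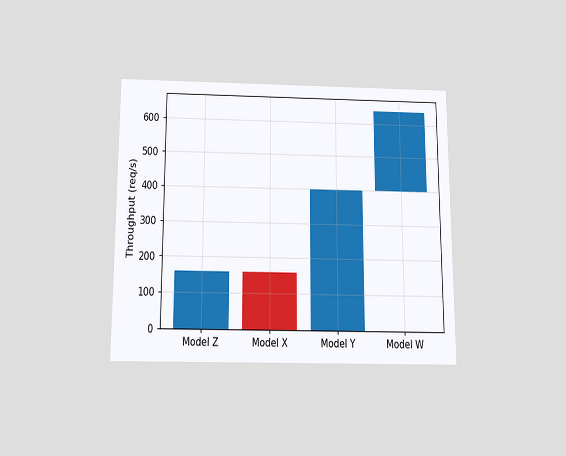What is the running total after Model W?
The chart is viewed slightly from below. After Model W the running total reaches 640req/s.

640req/s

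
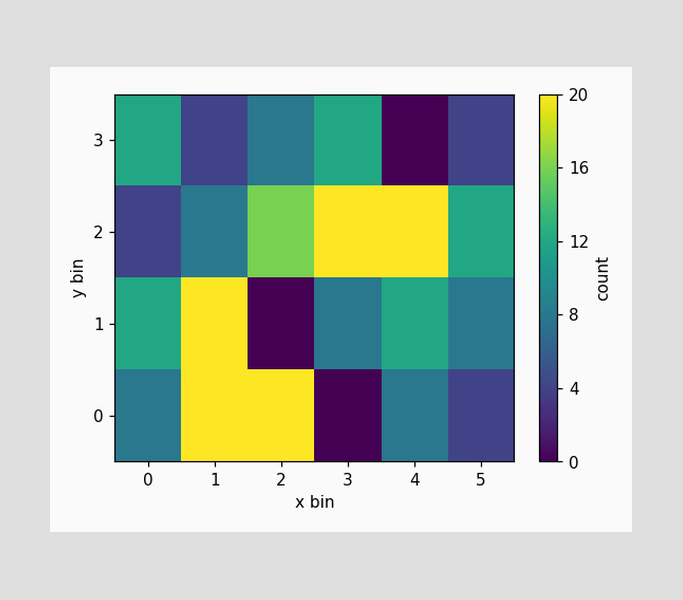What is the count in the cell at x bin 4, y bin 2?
20

Matching the cell (4, 2) against the colorbar gives 20.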